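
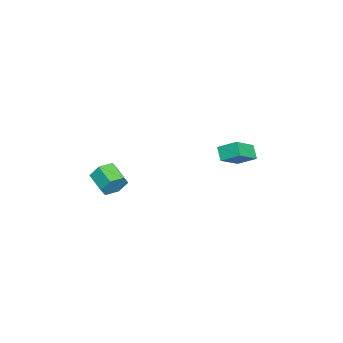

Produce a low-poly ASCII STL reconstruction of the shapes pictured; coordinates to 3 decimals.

solid 
facet normal 0.751 0.572 -0.330
outer loop
vertex 4.632 -3.34 0.867
vertex 4.174 -3.168 0.124
vertex 4.084 -2.64 0.835
endloop
endfacet
facet normal 0.239 0.230 0.943
outer loop
vertex 4.632 -3.34 0.867
vertex 4.084 -2.64 0.835
vertex 3.605 -4.124 1.319
endloop
endfacet
facet normal 0.239 0.231 0.943
outer loop
vertex 3.605 -4.124 1.319
vertex 4.084 -2.64 0.835
vertex 3.056 -3.424 1.287
endloop
endfacet
facet normal -0.750 -0.573 0.331
outer loop
vertex 3.605 -4.124 1.319
vertex 3.056 -3.424 1.287
vertex 3.146 -3.952 0.576
endloop
endfacet
facet normal 0.750 0.573 -0.330
outer loop
vertex 4.084 -2.64 0.835
vertex 4.174 -3.168 0.124
vertex 3.625 -2.468 0.091
endloop
endfacet
facet normal -0.414 0.797 0.440
outer loop
vertex 4.084 -2.64 0.835
vertex 3.625 -2.468 0.091
vertex 3.056 -3.424 1.287
endloop
endfacet
facet normal -0.414 0.797 0.440
outer loop
vertex 3.056 -3.424 1.287
vertex 3.625 -2.468 0.091
vertex 2.597 -3.252 0.544
endloop
endfacet
facet normal -0.750 -0.573 0.331
outer loop
vertex 3.056 -3.424 1.287
vertex 2.597 -3.252 0.544
vertex 3.146 -3.952 0.576
endloop
endfacet
facet normal 0.750 0.573 -0.331
outer loop
vertex 3.625 -2.468 0.091
vertex 4.174 -3.168 0.124
vertex 3.715 -2.996 -0.619
endloop
endfacet
facet normal -0.653 0.566 -0.503
outer loop
vertex 3.625 -2.468 0.091
vertex 3.715 -2.996 -0.619
vertex 2.597 -3.252 0.544
endloop
endfacet
facet normal -0.653 0.565 -0.504
outer loop
vertex 2.597 -3.252 0.544
vertex 3.715 -2.996 -0.619
vertex 2.688 -3.78 -0.167
endloop
endfacet
facet normal -0.750 -0.573 0.330
outer loop
vertex 2.597 -3.252 0.544
vertex 2.688 -3.78 -0.167
vertex 3.146 -3.952 0.576
endloop
endfacet
facet normal 0.750 0.573 -0.331
outer loop
vertex 3.715 -2.996 -0.619
vertex 4.174 -3.168 0.124
vertex 4.264 -3.696 -0.587
endloop
endfacet
facet normal -0.239 -0.231 -0.943
outer loop
vertex 3.715 -2.996 -0.619
vertex 4.264 -3.696 -0.587
vertex 2.688 -3.78 -0.167
endloop
endfacet
facet normal -0.239 -0.230 -0.943
outer loop
vertex 2.688 -3.78 -0.167
vertex 4.264 -3.696 -0.587
vertex 3.236 -4.48 -0.135
endloop
endfacet
facet normal -0.751 -0.572 0.330
outer loop
vertex 2.688 -3.78 -0.167
vertex 3.236 -4.48 -0.135
vertex 3.146 -3.952 0.576
endloop
endfacet
facet normal 0.750 0.573 -0.331
outer loop
vertex 4.264 -3.696 -0.587
vertex 4.174 -3.168 0.124
vertex 4.723 -3.868 0.156
endloop
endfacet
facet normal 0.414 -0.797 -0.440
outer loop
vertex 4.264 -3.696 -0.587
vertex 4.723 -3.868 0.156
vertex 3.236 -4.48 -0.135
endloop
endfacet
facet normal 0.414 -0.797 -0.440
outer loop
vertex 3.236 -4.48 -0.135
vertex 4.723 -3.868 0.156
vertex 3.695 -4.652 0.609
endloop
endfacet
facet normal -0.750 -0.573 0.330
outer loop
vertex 3.236 -4.48 -0.135
vertex 3.695 -4.652 0.609
vertex 3.146 -3.952 0.576
endloop
endfacet
facet normal 0.750 0.573 -0.330
outer loop
vertex 4.723 -3.868 0.156
vertex 4.174 -3.168 0.124
vertex 4.632 -3.34 0.867
endloop
endfacet
facet normal 0.653 -0.566 0.504
outer loop
vertex 4.723 -3.868 0.156
vertex 4.632 -3.34 0.867
vertex 3.695 -4.652 0.609
endloop
endfacet
facet normal 0.653 -0.566 0.503
outer loop
vertex 3.695 -4.652 0.609
vertex 4.632 -3.34 0.867
vertex 3.605 -4.124 1.319
endloop
endfacet
facet normal -0.750 -0.573 0.331
outer loop
vertex 3.695 -4.652 0.609
vertex 3.605 -4.124 1.319
vertex 3.146 -3.952 0.576
endloop
endfacet
facet normal -0.673 0.446 -0.590
outer loop
vertex -5.113 2.923 -3.008
vertex -4.938 4.095 -2.321
vertex -4.348 3.199 -3.672
endloop
endfacet
facet normal -0.128 -0.855 -0.502
outer loop
vertex -2.942 2.265 -2.439
vertex -5.113 2.923 -3.008
vertex -4.348 3.199 -3.672
endloop
endfacet
facet normal -0.673 0.447 -0.590
outer loop
vertex -4.348 3.199 -3.672
vertex -4.938 4.095 -2.321
vertex -4.173 4.37 -2.985
endloop
endfacet
facet normal 0.729 0.262 -0.633
outer loop
vertex -4.173 4.37 -2.985
vertex -2.942 2.265 -2.439
vertex -4.348 3.199 -3.672
endloop
endfacet
facet normal -0.729 -0.262 0.633
outer loop
vertex -5.113 2.923 -3.008
vertex -3.532 3.161 -1.088
vertex -4.938 4.095 -2.321
endloop
endfacet
facet normal -0.128 -0.856 -0.502
outer loop
vertex -3.707 1.99 -1.775
vertex -5.113 2.923 -3.008
vertex -2.942 2.265 -2.439
endloop
endfacet
facet normal -0.729 -0.262 0.633
outer loop
vertex -3.707 1.99 -1.775
vertex -3.532 3.161 -1.088
vertex -5.113 2.923 -3.008
endloop
endfacet
facet normal 0.128 0.855 0.502
outer loop
vertex -4.938 4.095 -2.321
vertex -3.532 3.161 -1.088
vertex -4.173 4.37 -2.985
endloop
endfacet
facet normal 0.729 0.262 -0.633
outer loop
vertex -2.767 3.437 -1.752
vertex -2.942 2.265 -2.439
vertex -4.173 4.37 -2.985
endloop
endfacet
facet normal 0.127 0.855 0.502
outer loop
vertex -4.173 4.37 -2.985
vertex -3.532 3.161 -1.088
vertex -2.767 3.437 -1.752
endloop
endfacet
facet normal 0.673 -0.446 0.590
outer loop
vertex -2.767 3.437 -1.752
vertex -3.707 1.99 -1.775
vertex -2.942 2.265 -2.439
endloop
endfacet
facet normal 0.673 -0.447 0.590
outer loop
vertex -3.532 3.161 -1.088
vertex -3.707 1.99 -1.775
vertex -2.767 3.437 -1.752
endloop
endfacet

endsolid


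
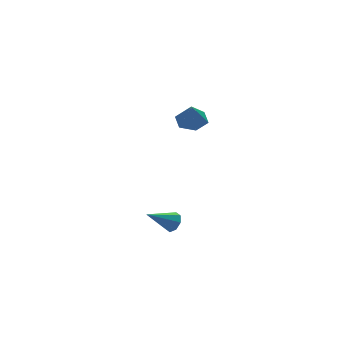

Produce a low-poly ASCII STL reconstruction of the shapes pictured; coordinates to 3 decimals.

solid 
facet normal 0.200 0.322 -0.925
outer loop
vertex 4.677 -1.216 2.995
vertex 3.812 -1.402 2.743
vertex 4.026 -0.572 3.078
endloop
endfacet
facet normal 0.493 0.398 0.774
outer loop
vertex 4.677 -1.216 2.995
vertex 4.026 -0.572 3.078
vertex 3.528 -1.858 4.057
endloop
endfacet
facet normal 0.201 0.322 -0.925
outer loop
vertex 4.026 -0.572 3.078
vertex 3.812 -1.402 2.743
vertex 3.161 -0.757 2.826
endloop
endfacet
facet normal -0.337 0.649 0.681
outer loop
vertex 4.026 -0.572 3.078
vertex 3.161 -0.757 2.826
vertex 3.528 -1.858 4.057
endloop
endfacet
facet normal 0.201 0.322 -0.925
outer loop
vertex 3.161 -0.757 2.826
vertex 3.812 -1.402 2.743
vertex 2.947 -1.587 2.491
endloop
endfacet
facet normal -0.928 0.094 0.361
outer loop
vertex 3.161 -0.757 2.826
vertex 2.947 -1.587 2.491
vertex 3.528 -1.858 4.057
endloop
endfacet
facet normal 0.201 0.322 -0.925
outer loop
vertex 2.947 -1.587 2.491
vertex 3.812 -1.402 2.743
vertex 3.598 -2.232 2.408
endloop
endfacet
facet normal -0.689 -0.713 0.132
outer loop
vertex 2.947 -1.587 2.491
vertex 3.598 -2.232 2.408
vertex 3.528 -1.858 4.057
endloop
endfacet
facet normal 0.200 0.322 -0.925
outer loop
vertex 3.598 -2.232 2.408
vertex 3.812 -1.402 2.743
vertex 4.463 -2.046 2.66
endloop
endfacet
facet normal 0.142 -0.964 0.225
outer loop
vertex 3.598 -2.232 2.408
vertex 4.463 -2.046 2.66
vertex 3.528 -1.858 4.057
endloop
endfacet
facet normal 0.200 0.322 -0.925
outer loop
vertex 4.463 -2.046 2.66
vertex 3.812 -1.402 2.743
vertex 4.677 -1.216 2.995
endloop
endfacet
facet normal 0.732 -0.409 0.545
outer loop
vertex 4.463 -2.046 2.66
vertex 4.677 -1.216 2.995
vertex 3.528 -1.858 4.057
endloop
endfacet
facet normal 0.827 -0.081 -0.556
outer loop
vertex 2.527 -2.497 -3.765
vertex 2.181 -2.286 -4.311
vertex 2.54 -1.98 -3.821
endloop
endfacet
facet normal 0.263 0.097 0.960
outer loop
vertex 2.527 -2.497 -3.765
vertex 2.54 -1.98 -3.821
vertex 0.659 -2.134 -3.289
endloop
endfacet
facet normal 0.828 -0.084 -0.554
outer loop
vertex 2.54 -1.98 -3.821
vertex 2.181 -2.286 -4.311
vertex 2.344 -1.642 -4.165
endloop
endfacet
facet normal 0.125 0.742 0.658
outer loop
vertex 2.54 -1.98 -3.821
vertex 2.344 -1.642 -4.165
vertex 0.659 -2.134 -3.289
endloop
endfacet
facet normal 0.827 -0.083 -0.556
outer loop
vertex 2.344 -1.642 -4.165
vertex 2.181 -2.286 -4.311
vertex 2.052 -1.681 -4.594
endloop
endfacet
facet normal -0.242 0.967 0.077
outer loop
vertex 2.344 -1.642 -4.165
vertex 2.052 -1.681 -4.594
vertex 0.659 -2.134 -3.289
endloop
endfacet
facet normal 0.828 -0.083 -0.555
outer loop
vertex 2.052 -1.681 -4.594
vertex 2.181 -2.286 -4.311
vertex 1.836 -2.075 -4.857
endloop
endfacet
facet normal -0.626 0.640 -0.446
outer loop
vertex 2.052 -1.681 -4.594
vertex 1.836 -2.075 -4.857
vertex 0.659 -2.134 -3.289
endloop
endfacet
facet normal 0.828 -0.084 -0.555
outer loop
vertex 1.836 -2.075 -4.857
vertex 2.181 -2.286 -4.311
vertex 1.822 -2.592 -4.8
endloop
endfacet
facet normal -0.798 -0.045 -0.601
outer loop
vertex 1.836 -2.075 -4.857
vertex 1.822 -2.592 -4.8
vertex 0.659 -2.134 -3.289
endloop
endfacet
facet normal 0.827 -0.082 -0.556
outer loop
vertex 1.822 -2.592 -4.8
vertex 2.181 -2.286 -4.311
vertex 2.019 -2.93 -4.457
endloop
endfacet
facet normal -0.660 -0.689 -0.299
outer loop
vertex 1.822 -2.592 -4.8
vertex 2.019 -2.93 -4.457
vertex 0.659 -2.134 -3.289
endloop
endfacet
facet normal 0.827 -0.082 -0.556
outer loop
vertex 2.019 -2.93 -4.457
vertex 2.181 -2.286 -4.311
vertex 2.311 -2.89 -4.028
endloop
endfacet
facet normal -0.291 -0.914 0.283
outer loop
vertex 2.019 -2.93 -4.457
vertex 2.311 -2.89 -4.028
vertex 0.659 -2.134 -3.289
endloop
endfacet
facet normal 0.827 -0.082 -0.556
outer loop
vertex 2.311 -2.89 -4.028
vertex 2.181 -2.286 -4.311
vertex 2.527 -2.497 -3.765
endloop
endfacet
facet normal 0.091 -0.588 0.804
outer loop
vertex 2.311 -2.89 -4.028
vertex 2.527 -2.497 -3.765
vertex 0.659 -2.134 -3.289
endloop
endfacet

endsolid


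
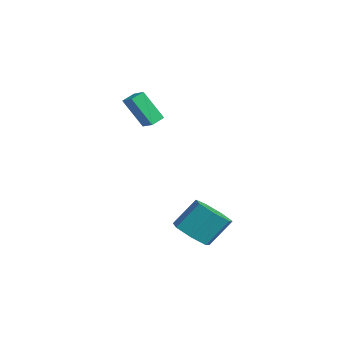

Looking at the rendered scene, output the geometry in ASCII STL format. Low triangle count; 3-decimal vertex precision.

solid 
facet normal -0.324 -0.410 0.853
outer loop
vertex -2.899 -0.304 3.422
vertex -3.694 -0.423 3.063
vertex -2.668 -1.044 3.154
endloop
endfacet
facet normal 0.903 0.134 0.408
outer loop
vertex -2.046 -0.257 1.517
vertex -2.899 -0.304 3.422
vertex -2.668 -1.044 3.154
endloop
endfacet
facet normal -0.324 -0.410 0.853
outer loop
vertex -2.668 -1.044 3.154
vertex -3.694 -0.423 3.063
vertex -3.463 -1.163 2.795
endloop
endfacet
facet normal 0.282 -0.902 -0.326
outer loop
vertex -3.463 -1.163 2.795
vertex -2.046 -0.257 1.517
vertex -2.668 -1.044 3.154
endloop
endfacet
facet normal -0.282 0.902 0.326
outer loop
vertex -2.899 -0.304 3.422
vertex -3.072 0.364 1.426
vertex -3.694 -0.423 3.063
endloop
endfacet
facet normal 0.903 0.134 0.408
outer loop
vertex -2.277 0.483 1.785
vertex -2.899 -0.304 3.422
vertex -2.046 -0.257 1.517
endloop
endfacet
facet normal -0.282 0.902 0.326
outer loop
vertex -2.277 0.483 1.785
vertex -3.072 0.364 1.426
vertex -2.899 -0.304 3.422
endloop
endfacet
facet normal -0.903 -0.134 -0.408
outer loop
vertex -3.694 -0.423 3.063
vertex -3.072 0.364 1.426
vertex -3.463 -1.163 2.795
endloop
endfacet
facet normal 0.282 -0.902 -0.326
outer loop
vertex -2.841 -0.376 1.158
vertex -2.046 -0.257 1.517
vertex -3.463 -1.163 2.795
endloop
endfacet
facet normal -0.903 -0.134 -0.408
outer loop
vertex -3.463 -1.163 2.795
vertex -3.072 0.364 1.426
vertex -2.841 -0.376 1.158
endloop
endfacet
facet normal 0.324 0.410 -0.853
outer loop
vertex -2.841 -0.376 1.158
vertex -2.277 0.483 1.785
vertex -2.046 -0.257 1.517
endloop
endfacet
facet normal 0.324 0.410 -0.853
outer loop
vertex -3.072 0.364 1.426
vertex -2.277 0.483 1.785
vertex -2.841 -0.376 1.158
endloop
endfacet
facet normal -0.063 -0.646 -0.761
outer loop
vertex 3.558 -1.07 -3.494
vertex 2.645 -0.582 -3.833
vertex 3.677 -0.359 -4.107
endloop
endfacet
facet normal 0.990 -0.136 0.035
outer loop
vertex 3.558 -1.07 -3.494
vertex 3.677 -0.359 -4.107
vertex 3.668 0.073 -2.147
endloop
endfacet
facet normal 0.990 -0.136 0.035
outer loop
vertex 3.668 0.073 -2.147
vertex 3.677 -0.359 -4.107
vertex 3.787 0.784 -2.76
endloop
endfacet
facet normal 0.062 0.646 0.761
outer loop
vertex 3.668 0.073 -2.147
vertex 3.787 0.784 -2.76
vertex 2.755 0.562 -2.487
endloop
endfacet
facet normal -0.062 -0.646 -0.761
outer loop
vertex 3.677 -0.359 -4.107
vertex 2.645 -0.582 -3.833
vertex 3.018 0.184 -4.514
endloop
endfacet
facet normal 0.715 0.503 -0.486
outer loop
vertex 3.677 -0.359 -4.107
vertex 3.018 0.184 -4.514
vertex 3.787 0.784 -2.76
endloop
endfacet
facet normal 0.715 0.503 -0.486
outer loop
vertex 3.787 0.784 -2.76
vertex 3.018 0.184 -4.514
vertex 3.128 1.327 -3.167
endloop
endfacet
facet normal 0.062 0.646 0.761
outer loop
vertex 3.787 0.784 -2.76
vertex 3.128 1.327 -3.167
vertex 2.755 0.562 -2.487
endloop
endfacet
facet normal -0.062 -0.646 -0.761
outer loop
vertex 3.018 0.184 -4.514
vertex 2.645 -0.582 -3.833
vertex 2.079 0.151 -4.409
endloop
endfacet
facet normal -0.098 0.763 -0.639
outer loop
vertex 3.018 0.184 -4.514
vertex 2.079 0.151 -4.409
vertex 3.128 1.327 -3.167
endloop
endfacet
facet normal -0.098 0.763 -0.639
outer loop
vertex 3.128 1.327 -3.167
vertex 2.079 0.151 -4.409
vertex 2.189 1.294 -3.062
endloop
endfacet
facet normal 0.062 0.646 0.761
outer loop
vertex 3.128 1.327 -3.167
vertex 2.189 1.294 -3.062
vertex 2.755 0.562 -2.487
endloop
endfacet
facet normal -0.062 -0.646 -0.761
outer loop
vertex 2.079 0.151 -4.409
vertex 2.645 -0.582 -3.833
vertex 1.566 -0.434 -3.871
endloop
endfacet
facet normal -0.838 0.448 -0.312
outer loop
vertex 2.079 0.151 -4.409
vertex 1.566 -0.434 -3.871
vertex 2.189 1.294 -3.062
endloop
endfacet
facet normal -0.838 0.448 -0.312
outer loop
vertex 2.189 1.294 -3.062
vertex 1.566 -0.434 -3.871
vertex 1.676 0.709 -2.524
endloop
endfacet
facet normal 0.062 0.646 0.761
outer loop
vertex 2.189 1.294 -3.062
vertex 1.676 0.709 -2.524
vertex 2.755 0.562 -2.487
endloop
endfacet
facet normal -0.062 -0.646 -0.761
outer loop
vertex 1.566 -0.434 -3.871
vertex 2.645 -0.582 -3.833
vertex 1.866 -1.13 -3.304
endloop
endfacet
facet normal -0.946 -0.204 0.250
outer loop
vertex 1.566 -0.434 -3.871
vertex 1.866 -1.13 -3.304
vertex 1.676 0.709 -2.524
endloop
endfacet
facet normal -0.946 -0.204 0.251
outer loop
vertex 1.676 0.709 -2.524
vertex 1.866 -1.13 -3.304
vertex 1.976 0.013 -1.958
endloop
endfacet
facet normal 0.062 0.646 0.761
outer loop
vertex 1.676 0.709 -2.524
vertex 1.976 0.013 -1.958
vertex 2.755 0.562 -2.487
endloop
endfacet
facet normal -0.063 -0.646 -0.761
outer loop
vertex 1.866 -1.13 -3.304
vertex 2.645 -0.582 -3.833
vertex 2.752 -1.413 -3.137
endloop
endfacet
facet normal -0.342 -0.702 0.624
outer loop
vertex 1.866 -1.13 -3.304
vertex 2.752 -1.413 -3.137
vertex 1.976 0.013 -1.958
endloop
endfacet
facet normal -0.343 -0.702 0.624
outer loop
vertex 1.976 0.013 -1.958
vertex 2.752 -1.413 -3.137
vertex 2.862 -0.27 -1.79
endloop
endfacet
facet normal 0.062 0.646 0.761
outer loop
vertex 1.976 0.013 -1.958
vertex 2.862 -0.27 -1.79
vertex 2.755 0.562 -2.487
endloop
endfacet
facet normal -0.062 -0.646 -0.761
outer loop
vertex 2.752 -1.413 -3.137
vertex 2.645 -0.582 -3.833
vertex 3.558 -1.07 -3.494
endloop
endfacet
facet normal 0.520 -0.672 0.528
outer loop
vertex 2.752 -1.413 -3.137
vertex 3.558 -1.07 -3.494
vertex 2.862 -0.27 -1.79
endloop
endfacet
facet normal 0.520 -0.672 0.528
outer loop
vertex 2.862 -0.27 -1.79
vertex 3.558 -1.07 -3.494
vertex 3.668 0.073 -2.147
endloop
endfacet
facet normal 0.062 0.646 0.761
outer loop
vertex 2.862 -0.27 -1.79
vertex 3.668 0.073 -2.147
vertex 2.755 0.562 -2.487
endloop
endfacet

endsolid


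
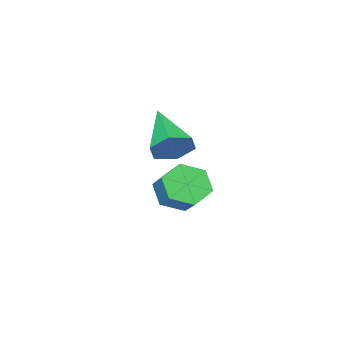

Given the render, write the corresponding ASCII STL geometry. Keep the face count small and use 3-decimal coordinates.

solid 
facet normal 0.405 0.759 -0.509
outer loop
vertex 0.377 0.959 3.058
vertex -0.38 1.266 2.913
vertex 0.038 1.497 3.591
endloop
endfacet
facet normal 0.640 -0.299 0.708
outer loop
vertex 0.377 0.959 3.058
vertex 0.038 1.497 3.591
vertex -1.22 -0.306 3.967
endloop
endfacet
facet normal 0.405 0.759 -0.509
outer loop
vertex 0.038 1.497 3.591
vertex -0.38 1.266 2.913
vertex -0.719 1.804 3.446
endloop
endfacet
facet normal -0.080 0.257 0.963
outer loop
vertex 0.038 1.497 3.591
vertex -0.719 1.804 3.446
vertex -1.22 -0.306 3.967
endloop
endfacet
facet normal 0.406 0.759 -0.509
outer loop
vertex -0.719 1.804 3.446
vertex -0.38 1.266 2.913
vertex -1.138 1.573 2.767
endloop
endfacet
facet normal -0.853 0.307 0.422
outer loop
vertex -0.719 1.804 3.446
vertex -1.138 1.573 2.767
vertex -1.22 -0.306 3.967
endloop
endfacet
facet normal 0.406 0.759 -0.510
outer loop
vertex -1.138 1.573 2.767
vertex -0.38 1.266 2.913
vertex -0.799 1.034 2.234
endloop
endfacet
facet normal -0.906 -0.199 -0.374
outer loop
vertex -1.138 1.573 2.767
vertex -0.799 1.034 2.234
vertex -1.22 -0.306 3.967
endloop
endfacet
facet normal 0.406 0.759 -0.510
outer loop
vertex -0.799 1.034 2.234
vertex -0.38 1.266 2.913
vertex -0.042 0.727 2.38
endloop
endfacet
facet normal -0.185 -0.755 -0.629
outer loop
vertex -0.799 1.034 2.234
vertex -0.042 0.727 2.38
vertex -1.22 -0.306 3.967
endloop
endfacet
facet normal 0.405 0.759 -0.510
outer loop
vertex -0.042 0.727 2.38
vertex -0.38 1.266 2.913
vertex 0.377 0.959 3.058
endloop
endfacet
facet normal 0.587 -0.805 -0.088
outer loop
vertex -0.042 0.727 2.38
vertex 0.377 0.959 3.058
vertex -1.22 -0.306 3.967
endloop
endfacet
facet normal -0.329 -0.728 -0.601
outer loop
vertex -2.693 -1.722 -1.42
vertex -3.564 -1.68 -0.995
vertex -3.375 -1.126 -1.769
endloop
endfacet
facet normal 0.631 0.304 -0.714
outer loop
vertex -2.693 -1.722 -1.42
vertex -3.375 -1.126 -1.769
vertex -2.305 -0.862 -0.711
endloop
endfacet
facet normal 0.630 0.305 -0.714
outer loop
vertex -2.305 -0.862 -0.711
vertex -3.375 -1.126 -1.769
vertex -2.987 -0.267 -1.059
endloop
endfacet
facet normal 0.329 0.729 0.601
outer loop
vertex -2.305 -0.862 -0.711
vertex -2.987 -0.267 -1.059
vertex -3.176 -0.82 -0.285
endloop
endfacet
facet normal -0.329 -0.728 -0.601
outer loop
vertex -3.375 -1.126 -1.769
vertex -3.564 -1.68 -0.995
vertex -4.246 -1.084 -1.343
endloop
endfacet
facet normal -0.293 0.684 -0.668
outer loop
vertex -3.375 -1.126 -1.769
vertex -4.246 -1.084 -1.343
vertex -2.987 -0.267 -1.059
endloop
endfacet
facet normal -0.293 0.684 -0.668
outer loop
vertex -2.987 -0.267 -1.059
vertex -4.246 -1.084 -1.343
vertex -3.858 -0.225 -0.634
endloop
endfacet
facet normal 0.328 0.729 0.601
outer loop
vertex -2.987 -0.267 -1.059
vertex -3.858 -0.225 -0.634
vertex -3.176 -0.82 -0.285
endloop
endfacet
facet normal -0.329 -0.728 -0.601
outer loop
vertex -4.246 -1.084 -1.343
vertex -3.564 -1.68 -0.995
vertex -4.435 -1.638 -0.569
endloop
endfacet
facet normal -0.924 0.379 0.046
outer loop
vertex -4.246 -1.084 -1.343
vertex -4.435 -1.638 -0.569
vertex -3.858 -0.225 -0.634
endloop
endfacet
facet normal -0.924 0.379 0.045
outer loop
vertex -3.858 -0.225 -0.634
vertex -4.435 -1.638 -0.569
vertex -4.047 -0.778 0.14
endloop
endfacet
facet normal 0.328 0.729 0.601
outer loop
vertex -3.858 -0.225 -0.634
vertex -4.047 -0.778 0.14
vertex -3.176 -0.82 -0.285
endloop
endfacet
facet normal -0.329 -0.729 -0.601
outer loop
vertex -4.435 -1.638 -0.569
vertex -3.564 -1.68 -0.995
vertex -3.753 -2.233 -0.221
endloop
endfacet
facet normal -0.630 -0.305 0.714
outer loop
vertex -4.435 -1.638 -0.569
vertex -3.753 -2.233 -0.221
vertex -4.047 -0.778 0.14
endloop
endfacet
facet normal -0.631 -0.305 0.713
outer loop
vertex -4.047 -0.778 0.14
vertex -3.753 -2.233 -0.221
vertex -3.365 -1.374 0.489
endloop
endfacet
facet normal 0.329 0.728 0.601
outer loop
vertex -4.047 -0.778 0.14
vertex -3.365 -1.374 0.489
vertex -3.176 -0.82 -0.285
endloop
endfacet
facet normal -0.328 -0.729 -0.601
outer loop
vertex -3.753 -2.233 -0.221
vertex -3.564 -1.68 -0.995
vertex -2.882 -2.275 -0.646
endloop
endfacet
facet normal 0.293 -0.684 0.668
outer loop
vertex -3.753 -2.233 -0.221
vertex -2.882 -2.275 -0.646
vertex -3.365 -1.374 0.489
endloop
endfacet
facet normal 0.294 -0.684 0.668
outer loop
vertex -3.365 -1.374 0.489
vertex -2.882 -2.275 -0.646
vertex -2.494 -1.416 0.063
endloop
endfacet
facet normal 0.329 0.728 0.601
outer loop
vertex -3.365 -1.374 0.489
vertex -2.494 -1.416 0.063
vertex -3.176 -0.82 -0.285
endloop
endfacet
facet normal -0.328 -0.729 -0.601
outer loop
vertex -2.882 -2.275 -0.646
vertex -3.564 -1.68 -0.995
vertex -2.693 -1.722 -1.42
endloop
endfacet
facet normal 0.924 -0.380 -0.046
outer loop
vertex -2.882 -2.275 -0.646
vertex -2.693 -1.722 -1.42
vertex -2.494 -1.416 0.063
endloop
endfacet
facet normal 0.924 -0.379 -0.046
outer loop
vertex -2.494 -1.416 0.063
vertex -2.693 -1.722 -1.42
vertex -2.305 -0.862 -0.711
endloop
endfacet
facet normal 0.329 0.728 0.601
outer loop
vertex -2.494 -1.416 0.063
vertex -2.305 -0.862 -0.711
vertex -3.176 -0.82 -0.285
endloop
endfacet

endsolid


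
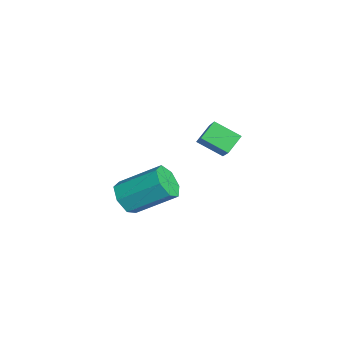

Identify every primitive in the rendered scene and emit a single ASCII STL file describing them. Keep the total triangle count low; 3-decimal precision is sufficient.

solid 
facet normal -0.190 -0.809 -0.556
outer loop
vertex 2.63 -1.644 -2.357
vertex 1.79 -1.6 -2.134
vertex 2.192 -1.229 -2.811
endloop
endfacet
facet normal 0.792 0.208 -0.574
outer loop
vertex 2.63 -1.644 -2.357
vertex 2.192 -1.229 -2.811
vertex 3.03 0.055 -1.189
endloop
endfacet
facet normal 0.792 0.208 -0.574
outer loop
vertex 3.03 0.055 -1.189
vertex 2.192 -1.229 -2.811
vertex 2.592 0.47 -1.643
endloop
endfacet
facet normal 0.191 0.809 0.556
outer loop
vertex 3.03 0.055 -1.189
vertex 2.592 0.47 -1.643
vertex 2.19 0.1 -0.966
endloop
endfacet
facet normal -0.191 -0.809 -0.556
outer loop
vertex 2.192 -1.229 -2.811
vertex 1.79 -1.6 -2.134
vertex 1.452 -1.093 -2.755
endloop
endfacet
facet normal 0.040 0.560 -0.828
outer loop
vertex 2.192 -1.229 -2.811
vertex 1.452 -1.093 -2.755
vertex 2.592 0.47 -1.643
endloop
endfacet
facet normal 0.040 0.560 -0.828
outer loop
vertex 2.592 0.47 -1.643
vertex 1.452 -1.093 -2.755
vertex 1.851 0.606 -1.587
endloop
endfacet
facet normal 0.191 0.809 0.555
outer loop
vertex 2.592 0.47 -1.643
vertex 1.851 0.606 -1.587
vertex 2.19 0.1 -0.966
endloop
endfacet
facet normal -0.191 -0.809 -0.556
outer loop
vertex 1.452 -1.093 -2.755
vertex 1.79 -1.6 -2.134
vertex 0.966 -1.338 -2.232
endloop
endfacet
facet normal -0.741 0.490 -0.459
outer loop
vertex 1.452 -1.093 -2.755
vertex 0.966 -1.338 -2.232
vertex 1.851 0.606 -1.587
endloop
endfacet
facet normal -0.742 0.490 -0.458
outer loop
vertex 1.851 0.606 -1.587
vertex 0.966 -1.338 -2.232
vertex 1.366 0.361 -1.064
endloop
endfacet
facet normal 0.190 0.809 0.556
outer loop
vertex 1.851 0.606 -1.587
vertex 1.366 0.361 -1.064
vertex 2.19 0.1 -0.966
endloop
endfacet
facet normal -0.191 -0.809 -0.556
outer loop
vertex 0.966 -1.338 -2.232
vertex 1.79 -1.6 -2.134
vertex 1.101 -1.78 -1.635
endloop
endfacet
facet normal -0.965 0.051 0.256
outer loop
vertex 0.966 -1.338 -2.232
vertex 1.101 -1.78 -1.635
vertex 1.366 0.361 -1.064
endloop
endfacet
facet normal -0.965 0.051 0.256
outer loop
vertex 1.366 0.361 -1.064
vertex 1.101 -1.78 -1.635
vertex 1.501 -0.081 -0.467
endloop
endfacet
facet normal 0.190 0.809 0.556
outer loop
vertex 1.366 0.361 -1.064
vertex 1.501 -0.081 -0.467
vertex 2.19 0.1 -0.966
endloop
endfacet
facet normal -0.190 -0.810 -0.555
outer loop
vertex 1.101 -1.78 -1.635
vertex 1.79 -1.6 -2.134
vertex 1.755 -2.086 -1.413
endloop
endfacet
facet normal -0.463 -0.426 0.778
outer loop
vertex 1.101 -1.78 -1.635
vertex 1.755 -2.086 -1.413
vertex 1.501 -0.081 -0.467
endloop
endfacet
facet normal -0.462 -0.426 0.778
outer loop
vertex 1.501 -0.081 -0.467
vertex 1.755 -2.086 -1.413
vertex 2.155 -0.387 -0.246
endloop
endfacet
facet normal 0.190 0.809 0.556
outer loop
vertex 1.501 -0.081 -0.467
vertex 2.155 -0.387 -0.246
vertex 2.19 0.1 -0.966
endloop
endfacet
facet normal -0.191 -0.810 -0.555
outer loop
vertex 1.755 -2.086 -1.413
vertex 1.79 -1.6 -2.134
vertex 2.435 -2.026 -1.735
endloop
endfacet
facet normal 0.389 -0.582 0.714
outer loop
vertex 1.755 -2.086 -1.413
vertex 2.435 -2.026 -1.735
vertex 2.155 -0.387 -0.246
endloop
endfacet
facet normal 0.389 -0.582 0.714
outer loop
vertex 2.155 -0.387 -0.246
vertex 2.435 -2.026 -1.735
vertex 2.835 -0.326 -0.567
endloop
endfacet
facet normal 0.190 0.809 0.556
outer loop
vertex 2.155 -0.387 -0.246
vertex 2.835 -0.326 -0.567
vertex 2.19 0.1 -0.966
endloop
endfacet
facet normal -0.190 -0.809 -0.556
outer loop
vertex 2.435 -2.026 -1.735
vertex 1.79 -1.6 -2.134
vertex 2.63 -1.644 -2.357
endloop
endfacet
facet normal 0.947 -0.300 0.113
outer loop
vertex 2.435 -2.026 -1.735
vertex 2.63 -1.644 -2.357
vertex 2.835 -0.326 -0.567
endloop
endfacet
facet normal 0.947 -0.301 0.113
outer loop
vertex 2.835 -0.326 -0.567
vertex 2.63 -1.644 -2.357
vertex 3.03 0.055 -1.189
endloop
endfacet
facet normal 0.191 0.809 0.556
outer loop
vertex 2.835 -0.326 -0.567
vertex 3.03 0.055 -1.189
vertex 2.19 0.1 -0.966
endloop
endfacet
facet normal -0.502 0.622 0.600
outer loop
vertex 2.449 1.723 2.486
vertex 4.035 1.662 3.876
vertex 2.988 2.709 1.915
endloop
endfacet
facet normal -0.752 0.030 -0.659
outer loop
vertex 3.465 2.118 1.344
vertex 2.449 1.723 2.486
vertex 2.988 2.709 1.915
endloop
endfacet
facet normal -0.502 0.622 0.600
outer loop
vertex 2.988 2.709 1.915
vertex 4.035 1.662 3.876
vertex 4.574 2.648 3.305
endloop
endfacet
facet normal 0.427 0.782 -0.453
outer loop
vertex 4.574 2.648 3.305
vertex 3.465 2.118 1.344
vertex 2.988 2.709 1.915
endloop
endfacet
facet normal -0.427 -0.782 0.453
outer loop
vertex 2.449 1.723 2.486
vertex 4.512 1.071 3.305
vertex 4.035 1.662 3.876
endloop
endfacet
facet normal -0.752 0.030 -0.659
outer loop
vertex 2.926 1.132 1.915
vertex 2.449 1.723 2.486
vertex 3.465 2.118 1.344
endloop
endfacet
facet normal -0.427 -0.782 0.453
outer loop
vertex 2.926 1.132 1.915
vertex 4.512 1.071 3.305
vertex 2.449 1.723 2.486
endloop
endfacet
facet normal 0.752 -0.030 0.659
outer loop
vertex 4.035 1.662 3.876
vertex 4.512 1.071 3.305
vertex 4.574 2.648 3.305
endloop
endfacet
facet normal 0.427 0.782 -0.453
outer loop
vertex 5.051 2.057 2.734
vertex 3.465 2.118 1.344
vertex 4.574 2.648 3.305
endloop
endfacet
facet normal 0.752 -0.030 0.659
outer loop
vertex 4.574 2.648 3.305
vertex 4.512 1.071 3.305
vertex 5.051 2.057 2.734
endloop
endfacet
facet normal 0.502 -0.622 -0.600
outer loop
vertex 5.051 2.057 2.734
vertex 2.926 1.132 1.915
vertex 3.465 2.118 1.344
endloop
endfacet
facet normal 0.502 -0.622 -0.600
outer loop
vertex 4.512 1.071 3.305
vertex 2.926 1.132 1.915
vertex 5.051 2.057 2.734
endloop
endfacet

endsolid


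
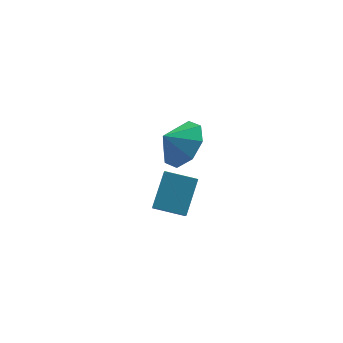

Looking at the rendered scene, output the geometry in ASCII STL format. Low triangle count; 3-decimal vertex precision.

solid 
facet normal 0.747 0.002 -0.664
outer loop
vertex 1.6 1.474 1.478
vertex 0.877 1.311 0.664
vertex 1.31 2.196 1.154
endloop
endfacet
facet normal -0.129 0.362 0.923
outer loop
vertex 1.6 1.474 1.478
vertex 1.31 2.196 1.154
vertex 0.123 1.309 1.336
endloop
endfacet
facet normal 0.747 0.002 -0.664
outer loop
vertex 1.31 2.196 1.154
vertex 0.877 1.311 0.664
vertex 0.767 2.399 0.544
endloop
endfacet
facet normal -0.418 0.683 0.599
outer loop
vertex 1.31 2.196 1.154
vertex 0.767 2.399 0.544
vertex 0.123 1.309 1.336
endloop
endfacet
facet normal 0.747 0.002 -0.665
outer loop
vertex 0.767 2.399 0.544
vertex 0.877 1.311 0.664
vertex 0.288 1.965 0.004
endloop
endfacet
facet normal -0.772 0.602 0.201
outer loop
vertex 0.767 2.399 0.544
vertex 0.288 1.965 0.004
vertex 0.123 1.309 1.336
endloop
endfacet
facet normal 0.747 0.003 -0.664
outer loop
vertex 0.288 1.965 0.004
vertex 0.877 1.311 0.664
vertex 0.155 1.148 -0.149
endloop
endfacet
facet normal -0.985 0.168 -0.039
outer loop
vertex 0.288 1.965 0.004
vertex 0.155 1.148 -0.149
vertex 0.123 1.309 1.336
endloop
endfacet
facet normal 0.748 0.002 -0.664
outer loop
vertex 0.155 1.148 -0.149
vertex 0.877 1.311 0.664
vertex 0.444 0.427 0.174
endloop
endfacet
facet normal -0.931 -0.364 0.019
outer loop
vertex 0.155 1.148 -0.149
vertex 0.444 0.427 0.174
vertex 0.123 1.309 1.336
endloop
endfacet
facet normal 0.747 0.002 -0.665
outer loop
vertex 0.444 0.427 0.174
vertex 0.877 1.311 0.664
vertex 0.988 0.223 0.785
endloop
endfacet
facet normal -0.642 -0.686 0.343
outer loop
vertex 0.444 0.427 0.174
vertex 0.988 0.223 0.785
vertex 0.123 1.309 1.336
endloop
endfacet
facet normal 0.747 0.002 -0.665
outer loop
vertex 0.988 0.223 0.785
vertex 0.877 1.311 0.664
vertex 1.466 0.657 1.324
endloop
endfacet
facet normal -0.287 -0.605 0.742
outer loop
vertex 0.988 0.223 0.785
vertex 1.466 0.657 1.324
vertex 0.123 1.309 1.336
endloop
endfacet
facet normal 0.747 0.003 -0.664
outer loop
vertex 1.466 0.657 1.324
vertex 0.877 1.311 0.664
vertex 1.6 1.474 1.478
endloop
endfacet
facet normal -0.075 -0.173 0.982
outer loop
vertex 1.466 0.657 1.324
vertex 1.6 1.474 1.478
vertex 0.123 1.309 1.336
endloop
endfacet
facet normal -0.896 0.401 0.192
outer loop
vertex -0.601 -2.162 2.76
vertex -0.306 -0.762 1.208
vertex -1.246 -3.128 1.766
endloop
endfacet
facet normal -0.140 -0.663 0.735
outer loop
vertex -0.154 -3.618 1.532
vertex -0.601 -2.162 2.76
vertex -1.246 -3.128 1.766
endloop
endfacet
facet normal -0.896 0.401 0.192
outer loop
vertex -1.246 -3.128 1.766
vertex -0.306 -0.762 1.208
vertex -0.952 -1.729 0.214
endloop
endfacet
facet normal -0.423 -0.632 -0.650
outer loop
vertex -0.952 -1.729 0.214
vertex -0.154 -3.618 1.532
vertex -1.246 -3.128 1.766
endloop
endfacet
facet normal 0.423 0.632 0.650
outer loop
vertex -0.601 -2.162 2.76
vertex 0.786 -1.252 0.974
vertex -0.306 -0.762 1.208
endloop
endfacet
facet normal -0.139 -0.663 0.736
outer loop
vertex 0.492 -2.651 2.526
vertex -0.601 -2.162 2.76
vertex -0.154 -3.618 1.532
endloop
endfacet
facet normal 0.422 0.632 0.650
outer loop
vertex 0.492 -2.651 2.526
vertex 0.786 -1.252 0.974
vertex -0.601 -2.162 2.76
endloop
endfacet
facet normal 0.140 0.663 -0.736
outer loop
vertex -0.306 -0.762 1.208
vertex 0.786 -1.252 0.974
vertex -0.952 -1.729 0.214
endloop
endfacet
facet normal -0.422 -0.632 -0.650
outer loop
vertex 0.141 -2.218 -0.02
vertex -0.154 -3.618 1.532
vertex -0.952 -1.729 0.214
endloop
endfacet
facet normal 0.139 0.663 -0.735
outer loop
vertex -0.952 -1.729 0.214
vertex 0.786 -1.252 0.974
vertex 0.141 -2.218 -0.02
endloop
endfacet
facet normal 0.896 -0.401 -0.192
outer loop
vertex 0.141 -2.218 -0.02
vertex 0.492 -2.651 2.526
vertex -0.154 -3.618 1.532
endloop
endfacet
facet normal 0.896 -0.401 -0.192
outer loop
vertex 0.786 -1.252 0.974
vertex 0.492 -2.651 2.526
vertex 0.141 -2.218 -0.02
endloop
endfacet

endsolid


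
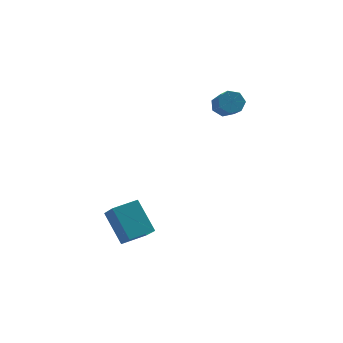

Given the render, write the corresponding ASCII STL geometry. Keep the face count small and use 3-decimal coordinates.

solid 
facet normal -0.892 -0.430 -0.142
outer loop
vertex -4.148 -2.302 -1.315
vertex -4.529 -1.162 -2.371
vertex -3.359 -3.439 -2.827
endloop
endfacet
facet normal 0.238 -0.712 0.660
outer loop
vertex -2.111 -2.838 -2.629
vertex -4.148 -2.302 -1.315
vertex -3.359 -3.439 -2.827
endloop
endfacet
facet normal -0.892 -0.430 -0.141
outer loop
vertex -3.359 -3.439 -2.827
vertex -4.529 -1.162 -2.371
vertex -3.741 -2.3 -3.883
endloop
endfacet
facet normal 0.384 -0.555 -0.738
outer loop
vertex -3.741 -2.3 -3.883
vertex -2.111 -2.838 -2.629
vertex -3.359 -3.439 -2.827
endloop
endfacet
facet normal -0.384 0.555 0.738
outer loop
vertex -4.148 -2.302 -1.315
vertex -3.281 -0.561 -2.173
vertex -4.529 -1.162 -2.371
endloop
endfacet
facet normal 0.239 -0.712 0.660
outer loop
vertex -2.899 -1.7 -1.117
vertex -4.148 -2.302 -1.315
vertex -2.111 -2.838 -2.629
endloop
endfacet
facet normal -0.384 0.555 0.738
outer loop
vertex -2.899 -1.7 -1.117
vertex -3.281 -0.561 -2.173
vertex -4.148 -2.302 -1.315
endloop
endfacet
facet normal -0.238 0.712 -0.660
outer loop
vertex -4.529 -1.162 -2.371
vertex -3.281 -0.561 -2.173
vertex -3.741 -2.3 -3.883
endloop
endfacet
facet normal 0.384 -0.555 -0.738
outer loop
vertex -2.492 -1.698 -3.685
vertex -2.111 -2.838 -2.629
vertex -3.741 -2.3 -3.883
endloop
endfacet
facet normal -0.239 0.712 -0.660
outer loop
vertex -3.741 -2.3 -3.883
vertex -3.281 -0.561 -2.173
vertex -2.492 -1.698 -3.685
endloop
endfacet
facet normal 0.892 0.429 0.142
outer loop
vertex -2.492 -1.698 -3.685
vertex -2.899 -1.7 -1.117
vertex -2.111 -2.838 -2.629
endloop
endfacet
facet normal 0.892 0.430 0.142
outer loop
vertex -3.281 -0.561 -2.173
vertex -2.899 -1.7 -1.117
vertex -2.492 -1.698 -3.685
endloop
endfacet
facet normal -0.199 0.783 -0.589
outer loop
vertex 2.068 3.111 3.411
vertex 1.638 2.691 2.998
vertex 1.459 3.087 3.585
endloop
endfacet
facet normal 0.193 0.621 0.760
outer loop
vertex 2.068 3.111 3.411
vertex 1.459 3.087 3.585
vertex 2.333 2.07 4.195
endloop
endfacet
facet normal 0.193 0.621 0.760
outer loop
vertex 2.333 2.07 4.195
vertex 1.459 3.087 3.585
vertex 1.724 2.046 4.369
endloop
endfacet
facet normal 0.199 -0.783 0.590
outer loop
vertex 2.333 2.07 4.195
vertex 1.724 2.046 4.369
vertex 1.902 1.649 3.782
endloop
endfacet
facet normal -0.199 0.783 -0.589
outer loop
vertex 1.459 3.087 3.585
vertex 1.638 2.691 2.998
vertex 0.985 2.764 3.316
endloop
endfacet
facet normal -0.633 0.356 0.687
outer loop
vertex 1.459 3.087 3.585
vertex 0.985 2.764 3.316
vertex 1.724 2.046 4.369
endloop
endfacet
facet normal -0.632 0.357 0.687
outer loop
vertex 1.724 2.046 4.369
vertex 0.985 2.764 3.316
vertex 1.249 1.723 4.1
endloop
endfacet
facet normal 0.198 -0.783 0.590
outer loop
vertex 1.724 2.046 4.369
vertex 1.249 1.723 4.1
vertex 1.902 1.649 3.782
endloop
endfacet
facet normal -0.199 0.783 -0.589
outer loop
vertex 0.985 2.764 3.316
vertex 1.638 2.691 2.998
vertex 1.002 2.386 2.808
endloop
endfacet
facet normal -0.980 -0.175 0.097
outer loop
vertex 0.985 2.764 3.316
vertex 1.002 2.386 2.808
vertex 1.249 1.723 4.1
endloop
endfacet
facet normal -0.980 -0.177 0.097
outer loop
vertex 1.249 1.723 4.1
vertex 1.002 2.386 2.808
vertex 1.267 1.345 3.592
endloop
endfacet
facet normal 0.198 -0.783 0.590
outer loop
vertex 1.249 1.723 4.1
vertex 1.267 1.345 3.592
vertex 1.902 1.649 3.782
endloop
endfacet
facet normal -0.199 0.783 -0.590
outer loop
vertex 1.002 2.386 2.808
vertex 1.638 2.691 2.998
vertex 1.498 2.237 2.443
endloop
endfacet
facet normal -0.590 -0.576 -0.566
outer loop
vertex 1.002 2.386 2.808
vertex 1.498 2.237 2.443
vertex 1.267 1.345 3.592
endloop
endfacet
facet normal -0.590 -0.576 -0.566
outer loop
vertex 1.267 1.345 3.592
vertex 1.498 2.237 2.443
vertex 1.763 1.196 3.227
endloop
endfacet
facet normal 0.199 -0.783 0.589
outer loop
vertex 1.267 1.345 3.592
vertex 1.763 1.196 3.227
vertex 1.902 1.649 3.782
endloop
endfacet
facet normal -0.199 0.783 -0.590
outer loop
vertex 1.498 2.237 2.443
vertex 1.638 2.691 2.998
vertex 2.099 2.43 2.496
endloop
endfacet
facet normal 0.245 -0.543 -0.803
outer loop
vertex 1.498 2.237 2.443
vertex 2.099 2.43 2.496
vertex 1.763 1.196 3.227
endloop
endfacet
facet normal 0.245 -0.543 -0.803
outer loop
vertex 1.763 1.196 3.227
vertex 2.099 2.43 2.496
vertex 2.364 1.389 3.28
endloop
endfacet
facet normal 0.199 -0.783 0.589
outer loop
vertex 1.763 1.196 3.227
vertex 2.364 1.389 3.28
vertex 1.902 1.649 3.782
endloop
endfacet
facet normal -0.199 0.783 -0.590
outer loop
vertex 2.099 2.43 2.496
vertex 1.638 2.691 2.998
vertex 2.353 2.819 2.927
endloop
endfacet
facet normal 0.894 -0.101 -0.436
outer loop
vertex 2.099 2.43 2.496
vertex 2.353 2.819 2.927
vertex 2.364 1.389 3.28
endloop
endfacet
facet normal 0.895 -0.100 -0.435
outer loop
vertex 2.364 1.389 3.28
vertex 2.353 2.819 2.927
vertex 2.617 1.778 3.711
endloop
endfacet
facet normal 0.200 -0.783 0.589
outer loop
vertex 2.364 1.389 3.28
vertex 2.617 1.778 3.711
vertex 1.902 1.649 3.782
endloop
endfacet
facet normal -0.199 0.783 -0.589
outer loop
vertex 2.353 2.819 2.927
vertex 1.638 2.691 2.998
vertex 2.068 3.111 3.411
endloop
endfacet
facet normal 0.871 0.417 0.261
outer loop
vertex 2.353 2.819 2.927
vertex 2.068 3.111 3.411
vertex 2.617 1.778 3.711
endloop
endfacet
facet normal 0.871 0.417 0.259
outer loop
vertex 2.617 1.778 3.711
vertex 2.068 3.111 3.411
vertex 2.333 2.07 4.195
endloop
endfacet
facet normal 0.200 -0.783 0.589
outer loop
vertex 2.617 1.778 3.711
vertex 2.333 2.07 4.195
vertex 1.902 1.649 3.782
endloop
endfacet

endsolid


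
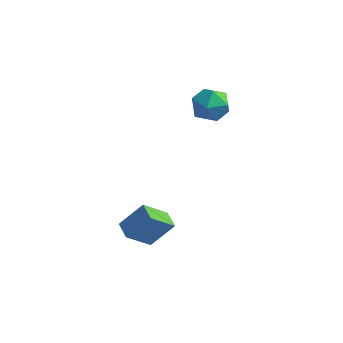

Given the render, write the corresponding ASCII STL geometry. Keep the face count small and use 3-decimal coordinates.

solid 
facet normal -0.768 0.620 0.158
outer loop
vertex -3.839 -3.453 -2.488
vertex -3.092 -2.193 -3.805
vertex -4.824 -4.32 -3.875
endloop
endfacet
facet normal -0.379 -0.640 0.669
outer loop
vertex -3.948 -5.027 -4.055
vertex -3.839 -3.453 -2.488
vertex -4.824 -4.32 -3.875
endloop
endfacet
facet normal -0.768 0.620 0.158
outer loop
vertex -4.824 -4.32 -3.875
vertex -3.092 -2.193 -3.805
vertex -4.077 -3.06 -5.193
endloop
endfacet
facet normal -0.516 -0.454 -0.726
outer loop
vertex -4.077 -3.06 -5.193
vertex -3.948 -5.027 -4.055
vertex -4.824 -4.32 -3.875
endloop
endfacet
facet normal 0.516 0.454 0.727
outer loop
vertex -3.839 -3.453 -2.488
vertex -2.216 -2.9 -3.985
vertex -3.092 -2.193 -3.805
endloop
endfacet
facet normal -0.379 -0.639 0.669
outer loop
vertex -2.963 -4.16 -2.667
vertex -3.839 -3.453 -2.488
vertex -3.948 -5.027 -4.055
endloop
endfacet
facet normal 0.515 0.455 0.727
outer loop
vertex -2.963 -4.16 -2.667
vertex -2.216 -2.9 -3.985
vertex -3.839 -3.453 -2.488
endloop
endfacet
facet normal 0.379 0.640 -0.669
outer loop
vertex -3.092 -2.193 -3.805
vertex -2.216 -2.9 -3.985
vertex -4.077 -3.06 -5.193
endloop
endfacet
facet normal -0.515 -0.454 -0.727
outer loop
vertex -3.201 -3.767 -5.372
vertex -3.948 -5.027 -4.055
vertex -4.077 -3.06 -5.193
endloop
endfacet
facet normal 0.379 0.639 -0.669
outer loop
vertex -4.077 -3.06 -5.193
vertex -2.216 -2.9 -3.985
vertex -3.201 -3.767 -5.372
endloop
endfacet
facet normal 0.768 -0.620 -0.158
outer loop
vertex -3.201 -3.767 -5.372
vertex -2.963 -4.16 -2.667
vertex -3.948 -5.027 -4.055
endloop
endfacet
facet normal 0.768 -0.620 -0.158
outer loop
vertex -2.216 -2.9 -3.985
vertex -2.963 -4.16 -2.667
vertex -3.201 -3.767 -5.372
endloop
endfacet
facet normal -0.787 0.604 -0.124
outer loop
vertex -3.71 3.996 1.021
vertex -4.479 3.012 1.109
vertex -4.154 3.646 2.138
endloop
endfacet
facet normal -0.250 0.948 0.197
outer loop
vertex -3.71 3.996 1.021
vertex -4.154 3.646 2.138
vertex -2.956 3.987 2.02
endloop
endfacet
facet normal 0.319 0.919 -0.232
outer loop
vertex -3.71 3.996 1.021
vertex -2.956 3.987 2.02
vertex -2.54 3.564 0.918
endloop
endfacet
facet normal 0.134 0.557 -0.820
outer loop
vertex -3.71 3.996 1.021
vertex -2.54 3.564 0.918
vertex -3.481 2.961 0.355
endloop
endfacet
facet normal -0.550 0.362 -0.752
outer loop
vertex -3.71 3.996 1.021
vertex -3.481 2.961 0.355
vertex -4.479 3.012 1.109
endloop
endfacet
facet normal -0.091 0.597 0.797
outer loop
vertex -2.956 3.987 2.02
vertex -4.154 3.646 2.138
vertex -3.259 2.999 2.725
endloop
endfacet
facet normal -0.960 0.041 0.278
outer loop
vertex -4.154 3.646 2.138
vertex -4.479 3.012 1.109
vertex -4.2 2.396 2.162
endloop
endfacet
facet normal -0.576 -0.350 -0.739
outer loop
vertex -4.479 3.012 1.109
vertex -3.481 2.961 0.355
vertex -3.784 1.973 1.06
endloop
endfacet
facet normal 0.530 -0.036 -0.847
outer loop
vertex -3.481 2.961 0.355
vertex -2.54 3.564 0.918
vertex -2.586 2.314 0.942
endloop
endfacet
facet normal 0.829 0.550 0.102
outer loop
vertex -2.54 3.564 0.918
vertex -2.956 3.987 2.02
vertex -2.261 2.948 1.971
endloop
endfacet
facet normal -0.134 -0.557 0.820
outer loop
vertex -3.03 1.964 2.059
vertex -3.259 2.999 2.725
vertex -4.2 2.396 2.162
endloop
endfacet
facet normal -0.319 -0.919 0.232
outer loop
vertex -3.03 1.964 2.059
vertex -4.2 2.396 2.162
vertex -3.784 1.973 1.06
endloop
endfacet
facet normal 0.250 -0.948 -0.197
outer loop
vertex -3.03 1.964 2.059
vertex -3.784 1.973 1.06
vertex -2.586 2.314 0.942
endloop
endfacet
facet normal 0.787 -0.604 0.124
outer loop
vertex -3.03 1.964 2.059
vertex -2.586 2.314 0.942
vertex -2.261 2.948 1.971
endloop
endfacet
facet normal 0.550 -0.362 0.752
outer loop
vertex -3.03 1.964 2.059
vertex -2.261 2.948 1.971
vertex -3.259 2.999 2.725
endloop
endfacet
facet normal -0.530 0.036 0.847
outer loop
vertex -4.2 2.396 2.162
vertex -3.259 2.999 2.725
vertex -4.154 3.646 2.138
endloop
endfacet
facet normal -0.829 -0.550 -0.102
outer loop
vertex -3.784 1.973 1.06
vertex -4.2 2.396 2.162
vertex -4.479 3.012 1.109
endloop
endfacet
facet normal 0.091 -0.597 -0.797
outer loop
vertex -2.586 2.314 0.942
vertex -3.784 1.973 1.06
vertex -3.481 2.961 0.355
endloop
endfacet
facet normal 0.960 -0.041 -0.278
outer loop
vertex -2.261 2.948 1.971
vertex -2.586 2.314 0.942
vertex -2.54 3.564 0.918
endloop
endfacet
facet normal 0.576 0.350 0.739
outer loop
vertex -3.259 2.999 2.725
vertex -2.261 2.948 1.971
vertex -2.956 3.987 2.02
endloop
endfacet

endsolid


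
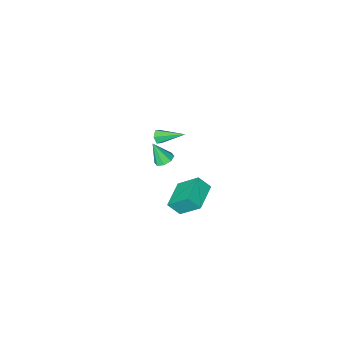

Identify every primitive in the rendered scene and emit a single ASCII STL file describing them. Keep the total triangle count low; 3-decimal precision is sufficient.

solid 
facet normal -0.314 0.371 -0.874
outer loop
vertex 2.985 -1.211 -1.743
vertex 2.45 -0.946 -1.438
vertex 3.072 -0.735 -1.572
endloop
endfacet
facet normal 0.984 -0.180 -0.000
outer loop
vertex 2.985 -1.211 -1.743
vertex 3.072 -0.735 -1.572
vertex 2.93 -1.514 -0.102
endloop
endfacet
facet normal -0.314 0.371 -0.874
outer loop
vertex 3.072 -0.735 -1.572
vertex 2.45 -0.946 -1.438
vertex 2.795 -0.383 -1.323
endloop
endfacet
facet normal 0.841 0.440 0.314
outer loop
vertex 3.072 -0.735 -1.572
vertex 2.795 -0.383 -1.323
vertex 2.93 -1.514 -0.102
endloop
endfacet
facet normal -0.314 0.371 -0.874
outer loop
vertex 2.795 -0.383 -1.323
vertex 2.45 -0.946 -1.438
vertex 2.316 -0.36 -1.141
endloop
endfacet
facet normal 0.276 0.720 0.636
outer loop
vertex 2.795 -0.383 -1.323
vertex 2.316 -0.36 -1.141
vertex 2.93 -1.514 -0.102
endloop
endfacet
facet normal -0.313 0.372 -0.874
outer loop
vertex 2.316 -0.36 -1.141
vertex 2.45 -0.946 -1.438
vertex 1.915 -0.681 -1.134
endloop
endfacet
facet normal -0.384 0.497 0.778
outer loop
vertex 2.316 -0.36 -1.141
vertex 1.915 -0.681 -1.134
vertex 2.93 -1.514 -0.102
endloop
endfacet
facet normal -0.312 0.372 -0.874
outer loop
vertex 1.915 -0.681 -1.134
vertex 2.45 -0.946 -1.438
vertex 1.828 -1.156 -1.305
endloop
endfacet
facet normal -0.748 -0.099 0.656
outer loop
vertex 1.915 -0.681 -1.134
vertex 1.828 -1.156 -1.305
vertex 2.93 -1.514 -0.102
endloop
endfacet
facet normal -0.313 0.372 -0.874
outer loop
vertex 1.828 -1.156 -1.305
vertex 2.45 -0.946 -1.438
vertex 2.105 -1.508 -1.554
endloop
endfacet
facet normal -0.606 -0.718 0.341
outer loop
vertex 1.828 -1.156 -1.305
vertex 2.105 -1.508 -1.554
vertex 2.93 -1.514 -0.102
endloop
endfacet
facet normal -0.314 0.373 -0.873
outer loop
vertex 2.105 -1.508 -1.554
vertex 2.45 -0.946 -1.438
vertex 2.584 -1.531 -1.736
endloop
endfacet
facet normal -0.041 -0.999 0.019
outer loop
vertex 2.105 -1.508 -1.554
vertex 2.584 -1.531 -1.736
vertex 2.93 -1.514 -0.102
endloop
endfacet
facet normal -0.313 0.373 -0.873
outer loop
vertex 2.584 -1.531 -1.736
vertex 2.45 -0.946 -1.438
vertex 2.985 -1.211 -1.743
endloop
endfacet
facet normal 0.618 -0.777 -0.123
outer loop
vertex 2.584 -1.531 -1.736
vertex 2.985 -1.211 -1.743
vertex 2.93 -1.514 -0.102
endloop
endfacet
facet normal 0.591 -0.681 -0.433
outer loop
vertex 1.228 -4.436 -2.965
vertex 0.81 -4.597 -3.283
vertex 1.146 -4.197 -3.453
endloop
endfacet
facet normal 0.630 0.734 0.253
outer loop
vertex 1.228 -4.436 -2.965
vertex 1.146 -4.197 -3.453
vertex -0.35 -3.263 -2.437
endloop
endfacet
facet normal 0.592 -0.681 -0.432
outer loop
vertex 1.146 -4.197 -3.453
vertex 0.81 -4.597 -3.283
vertex 0.728 -4.358 -3.772
endloop
endfacet
facet normal 0.121 0.813 -0.569
outer loop
vertex 1.146 -4.197 -3.453
vertex 0.728 -4.358 -3.772
vertex -0.35 -3.263 -2.437
endloop
endfacet
facet normal 0.592 -0.681 -0.432
outer loop
vertex 0.728 -4.358 -3.772
vertex 0.81 -4.597 -3.283
vertex 0.392 -4.758 -3.602
endloop
endfacet
facet normal -0.650 0.239 -0.721
outer loop
vertex 0.728 -4.358 -3.772
vertex 0.392 -4.758 -3.602
vertex -0.35 -3.263 -2.437
endloop
endfacet
facet normal 0.592 -0.681 -0.432
outer loop
vertex 0.392 -4.758 -3.602
vertex 0.81 -4.597 -3.283
vertex 0.473 -4.997 -3.114
endloop
endfacet
facet normal -0.910 -0.412 -0.051
outer loop
vertex 0.392 -4.758 -3.602
vertex 0.473 -4.997 -3.114
vertex -0.35 -3.263 -2.437
endloop
endfacet
facet normal 0.592 -0.681 -0.432
outer loop
vertex 0.473 -4.997 -3.114
vertex 0.81 -4.597 -3.283
vertex 0.891 -4.836 -2.795
endloop
endfacet
facet normal -0.400 -0.492 0.773
outer loop
vertex 0.473 -4.997 -3.114
vertex 0.891 -4.836 -2.795
vertex -0.35 -3.263 -2.437
endloop
endfacet
facet normal 0.591 -0.681 -0.432
outer loop
vertex 0.891 -4.836 -2.795
vertex 0.81 -4.597 -3.283
vertex 1.228 -4.436 -2.965
endloop
endfacet
facet normal 0.370 0.081 0.925
outer loop
vertex 0.891 -4.836 -2.795
vertex 1.228 -4.436 -2.965
vertex -0.35 -3.263 -2.437
endloop
endfacet
facet normal -0.757 -0.639 0.137
outer loop
vertex 2.647 3.4 0.89
vertex 2.087 3.903 0.143
vertex 3.367 2.268 -0.413
endloop
endfacet
facet normal 0.528 -0.475 0.704
outer loop
vertex 4.753 3.437 -0.663
vertex 2.647 3.4 0.89
vertex 3.367 2.268 -0.413
endloop
endfacet
facet normal -0.757 -0.639 0.136
outer loop
vertex 3.367 2.268 -0.413
vertex 2.087 3.903 0.143
vertex 2.808 2.771 -1.16
endloop
endfacet
facet normal 0.385 -0.606 -0.696
outer loop
vertex 2.808 2.771 -1.16
vertex 4.753 3.437 -0.663
vertex 3.367 2.268 -0.413
endloop
endfacet
facet normal -0.385 0.606 0.696
outer loop
vertex 2.647 3.4 0.89
vertex 3.473 5.072 -0.107
vertex 2.087 3.903 0.143
endloop
endfacet
facet normal 0.528 -0.475 0.704
outer loop
vertex 4.032 4.569 0.64
vertex 2.647 3.4 0.89
vertex 4.753 3.437 -0.663
endloop
endfacet
facet normal -0.385 0.606 0.696
outer loop
vertex 4.032 4.569 0.64
vertex 3.473 5.072 -0.107
vertex 2.647 3.4 0.89
endloop
endfacet
facet normal -0.528 0.475 -0.704
outer loop
vertex 2.087 3.903 0.143
vertex 3.473 5.072 -0.107
vertex 2.808 2.771 -1.16
endloop
endfacet
facet normal 0.385 -0.605 -0.696
outer loop
vertex 4.193 3.94 -1.41
vertex 4.753 3.437 -0.663
vertex 2.808 2.771 -1.16
endloop
endfacet
facet normal -0.528 0.475 -0.704
outer loop
vertex 2.808 2.771 -1.16
vertex 3.473 5.072 -0.107
vertex 4.193 3.94 -1.41
endloop
endfacet
facet normal 0.757 0.639 -0.137
outer loop
vertex 4.193 3.94 -1.41
vertex 4.032 4.569 0.64
vertex 4.753 3.437 -0.663
endloop
endfacet
facet normal 0.757 0.639 -0.137
outer loop
vertex 3.473 5.072 -0.107
vertex 4.032 4.569 0.64
vertex 4.193 3.94 -1.41
endloop
endfacet

endsolid


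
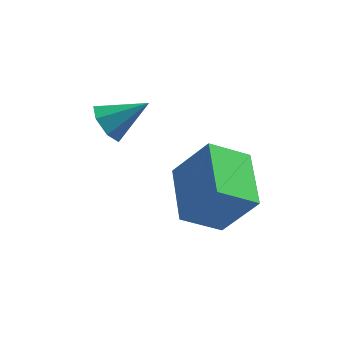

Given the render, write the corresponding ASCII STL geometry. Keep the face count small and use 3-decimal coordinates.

solid 
facet normal -0.825 -0.133 -0.549
outer loop
vertex -3.557 -0.013 2.492
vertex -3.918 0.51 2.908
vertex -3.511 0.608 2.273
endloop
endfacet
facet normal 0.853 -0.229 -0.469
outer loop
vertex -3.557 -0.013 2.492
vertex -3.511 0.608 2.273
vertex -2.682 0.71 3.732
endloop
endfacet
facet normal -0.825 -0.133 -0.549
outer loop
vertex -3.511 0.608 2.273
vertex -3.918 0.51 2.908
vertex -3.772 1.155 2.533
endloop
endfacet
facet normal 0.710 0.549 -0.442
outer loop
vertex -3.511 0.608 2.273
vertex -3.772 1.155 2.533
vertex -2.682 0.71 3.732
endloop
endfacet
facet normal -0.824 -0.133 -0.550
outer loop
vertex -3.772 1.155 2.533
vertex -3.918 0.51 2.908
vertex -4.143 1.217 3.074
endloop
endfacet
facet normal 0.290 0.953 0.090
outer loop
vertex -3.772 1.155 2.533
vertex -4.143 1.217 3.074
vertex -2.682 0.71 3.732
endloop
endfacet
facet normal -0.824 -0.133 -0.550
outer loop
vertex -4.143 1.217 3.074
vertex -3.918 0.51 2.908
vertex -4.345 0.747 3.49
endloop
endfacet
facet normal -0.091 0.682 0.726
outer loop
vertex -4.143 1.217 3.074
vertex -4.345 0.747 3.49
vertex -2.682 0.71 3.732
endloop
endfacet
facet normal -0.824 -0.133 -0.551
outer loop
vertex -4.345 0.747 3.49
vertex -3.918 0.51 2.908
vertex -4.226 0.099 3.468
endloop
endfacet
facet normal -0.145 -0.060 0.988
outer loop
vertex -4.345 0.747 3.49
vertex -4.226 0.099 3.468
vertex -2.682 0.71 3.732
endloop
endfacet
facet normal -0.825 -0.132 -0.550
outer loop
vertex -4.226 0.099 3.468
vertex -3.918 0.51 2.908
vertex -3.875 -0.24 3.023
endloop
endfacet
facet normal 0.168 -0.716 0.678
outer loop
vertex -4.226 0.099 3.468
vertex -3.875 -0.24 3.023
vertex -2.682 0.71 3.732
endloop
endfacet
facet normal -0.825 -0.132 -0.550
outer loop
vertex -3.875 -0.24 3.023
vertex -3.918 0.51 2.908
vertex -3.557 -0.013 2.492
endloop
endfacet
facet normal 0.612 -0.790 0.029
outer loop
vertex -3.875 -0.24 3.023
vertex -3.557 -0.013 2.492
vertex -2.682 0.71 3.732
endloop
endfacet
facet normal -0.803 -0.233 0.548
outer loop
vertex -0.599 -1.681 1.748
vertex -0.888 0.342 2.184
vertex -1.694 -1.508 0.217
endloop
endfacet
facet normal 0.139 -0.968 -0.208
outer loop
vertex -0.432 -1.142 -0.644
vertex -0.599 -1.681 1.748
vertex -1.694 -1.508 0.217
endloop
endfacet
facet normal -0.804 -0.232 0.548
outer loop
vertex -1.694 -1.508 0.217
vertex -0.888 0.342 2.184
vertex -1.982 0.516 0.653
endloop
endfacet
facet normal -0.579 0.092 -0.810
outer loop
vertex -1.982 0.516 0.653
vertex -0.432 -1.142 -0.644
vertex -1.694 -1.508 0.217
endloop
endfacet
facet normal 0.579 -0.092 0.810
outer loop
vertex -0.599 -1.681 1.748
vertex 0.374 0.708 1.323
vertex -0.888 0.342 2.184
endloop
endfacet
facet normal 0.138 -0.968 -0.209
outer loop
vertex 0.662 -1.316 0.887
vertex -0.599 -1.681 1.748
vertex -0.432 -1.142 -0.644
endloop
endfacet
facet normal 0.580 -0.092 0.810
outer loop
vertex 0.662 -1.316 0.887
vertex 0.374 0.708 1.323
vertex -0.599 -1.681 1.748
endloop
endfacet
facet normal -0.138 0.968 0.209
outer loop
vertex -0.888 0.342 2.184
vertex 0.374 0.708 1.323
vertex -1.982 0.516 0.653
endloop
endfacet
facet normal -0.579 0.092 -0.810
outer loop
vertex -0.721 0.881 -0.208
vertex -0.432 -1.142 -0.644
vertex -1.982 0.516 0.653
endloop
endfacet
facet normal -0.138 0.968 0.208
outer loop
vertex -1.982 0.516 0.653
vertex 0.374 0.708 1.323
vertex -0.721 0.881 -0.208
endloop
endfacet
facet normal 0.804 0.233 -0.548
outer loop
vertex -0.721 0.881 -0.208
vertex 0.662 -1.316 0.887
vertex -0.432 -1.142 -0.644
endloop
endfacet
facet normal 0.803 0.232 -0.548
outer loop
vertex 0.374 0.708 1.323
vertex 0.662 -1.316 0.887
vertex -0.721 0.881 -0.208
endloop
endfacet

endsolid


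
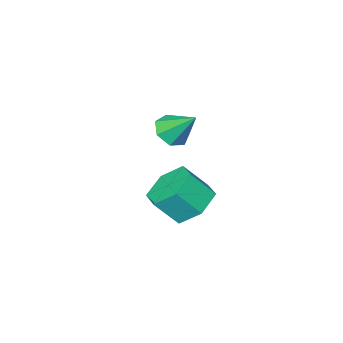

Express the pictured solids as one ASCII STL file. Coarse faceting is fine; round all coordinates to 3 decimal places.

solid 
facet normal -0.529 0.387 -0.755
outer loop
vertex 1.411 2.145 -4.945
vertex 0.936 2.8 -4.276
vertex 1.826 3.09 -4.751
endloop
endfacet
facet normal 0.751 -0.201 -0.629
outer loop
vertex 1.411 2.145 -4.945
vertex 1.826 3.09 -4.751
vertex 2.12 1.626 -3.933
endloop
endfacet
facet normal 0.751 -0.201 -0.629
outer loop
vertex 2.12 1.626 -3.933
vertex 1.826 3.09 -4.751
vertex 2.535 2.57 -3.739
endloop
endfacet
facet normal 0.529 -0.388 0.755
outer loop
vertex 2.12 1.626 -3.933
vertex 2.535 2.57 -3.739
vertex 1.644 2.28 -3.264
endloop
endfacet
facet normal -0.529 0.388 -0.755
outer loop
vertex 1.826 3.09 -4.751
vertex 0.936 2.8 -4.276
vertex 1.351 3.744 -4.082
endloop
endfacet
facet normal 0.718 0.679 -0.154
outer loop
vertex 1.826 3.09 -4.751
vertex 1.351 3.744 -4.082
vertex 2.535 2.57 -3.739
endloop
endfacet
facet normal 0.718 0.679 -0.155
outer loop
vertex 2.535 2.57 -3.739
vertex 1.351 3.744 -4.082
vertex 2.06 3.225 -3.07
endloop
endfacet
facet normal 0.529 -0.388 0.755
outer loop
vertex 2.535 2.57 -3.739
vertex 2.06 3.225 -3.07
vertex 1.644 2.28 -3.264
endloop
endfacet
facet normal -0.529 0.388 -0.755
outer loop
vertex 1.351 3.744 -4.082
vertex 0.936 2.8 -4.276
vertex 0.46 3.454 -3.607
endloop
endfacet
facet normal -0.033 0.880 0.474
outer loop
vertex 1.351 3.744 -4.082
vertex 0.46 3.454 -3.607
vertex 2.06 3.225 -3.07
endloop
endfacet
facet normal -0.033 0.880 0.474
outer loop
vertex 2.06 3.225 -3.07
vertex 0.46 3.454 -3.607
vertex 1.169 2.935 -2.595
endloop
endfacet
facet normal 0.529 -0.388 0.755
outer loop
vertex 2.06 3.225 -3.07
vertex 1.169 2.935 -2.595
vertex 1.644 2.28 -3.264
endloop
endfacet
facet normal -0.529 0.388 -0.755
outer loop
vertex 0.46 3.454 -3.607
vertex 0.936 2.8 -4.276
vertex 0.045 2.51 -3.801
endloop
endfacet
facet normal -0.751 0.201 0.629
outer loop
vertex 0.46 3.454 -3.607
vertex 0.045 2.51 -3.801
vertex 1.169 2.935 -2.595
endloop
endfacet
facet normal -0.751 0.201 0.629
outer loop
vertex 1.169 2.935 -2.595
vertex 0.045 2.51 -3.801
vertex 0.754 1.99 -2.789
endloop
endfacet
facet normal 0.529 -0.387 0.755
outer loop
vertex 1.169 2.935 -2.595
vertex 0.754 1.99 -2.789
vertex 1.644 2.28 -3.264
endloop
endfacet
facet normal -0.529 0.388 -0.755
outer loop
vertex 0.045 2.51 -3.801
vertex 0.936 2.8 -4.276
vertex 0.52 1.855 -4.47
endloop
endfacet
facet normal -0.718 -0.679 0.154
outer loop
vertex 0.045 2.51 -3.801
vertex 0.52 1.855 -4.47
vertex 0.754 1.99 -2.789
endloop
endfacet
facet normal -0.718 -0.679 0.154
outer loop
vertex 0.754 1.99 -2.789
vertex 0.52 1.855 -4.47
vertex 1.229 1.336 -3.458
endloop
endfacet
facet normal 0.529 -0.388 0.755
outer loop
vertex 0.754 1.99 -2.789
vertex 1.229 1.336 -3.458
vertex 1.644 2.28 -3.264
endloop
endfacet
facet normal -0.529 0.388 -0.755
outer loop
vertex 0.52 1.855 -4.47
vertex 0.936 2.8 -4.276
vertex 1.411 2.145 -4.945
endloop
endfacet
facet normal 0.033 -0.880 -0.474
outer loop
vertex 0.52 1.855 -4.47
vertex 1.411 2.145 -4.945
vertex 1.229 1.336 -3.458
endloop
endfacet
facet normal 0.033 -0.880 -0.474
outer loop
vertex 1.229 1.336 -3.458
vertex 1.411 2.145 -4.945
vertex 2.12 1.626 -3.933
endloop
endfacet
facet normal 0.529 -0.388 0.755
outer loop
vertex 1.229 1.336 -3.458
vertex 2.12 1.626 -3.933
vertex 1.644 2.28 -3.264
endloop
endfacet
facet normal 0.180 -0.682 -0.709
outer loop
vertex -0.942 -1.628 -3.588
vertex -1.739 -1.715 -3.707
vertex -1.227 -1.202 -4.07
endloop
endfacet
facet normal 0.737 0.660 0.147
outer loop
vertex -0.942 -1.628 -3.588
vertex -1.227 -1.202 -4.07
vertex -2.021 -0.645 -2.593
endloop
endfacet
facet normal 0.180 -0.681 -0.710
outer loop
vertex -1.227 -1.202 -4.07
vertex -1.739 -1.715 -3.707
vertex -1.897 -1.162 -4.278
endloop
endfacet
facet normal 0.144 0.949 -0.281
outer loop
vertex -1.227 -1.202 -4.07
vertex -1.897 -1.162 -4.278
vertex -2.021 -0.645 -2.593
endloop
endfacet
facet normal 0.180 -0.681 -0.710
outer loop
vertex -1.897 -1.162 -4.278
vertex -1.739 -1.715 -3.707
vertex -2.448 -1.539 -4.056
endloop
endfacet
facet normal -0.616 0.740 -0.272
outer loop
vertex -1.897 -1.162 -4.278
vertex -2.448 -1.539 -4.056
vertex -2.021 -0.645 -2.593
endloop
endfacet
facet normal 0.180 -0.681 -0.710
outer loop
vertex -2.448 -1.539 -4.056
vertex -1.739 -1.715 -3.707
vertex -2.464 -2.048 -3.572
endloop
endfacet
facet normal -0.968 0.189 0.167
outer loop
vertex -2.448 -1.539 -4.056
vertex -2.464 -2.048 -3.572
vertex -2.021 -0.645 -2.593
endloop
endfacet
facet normal 0.181 -0.681 -0.709
outer loop
vertex -2.464 -2.048 -3.572
vertex -1.739 -1.715 -3.707
vertex -1.934 -2.306 -3.189
endloop
endfacet
facet normal -0.649 -0.287 0.705
outer loop
vertex -2.464 -2.048 -3.572
vertex -1.934 -2.306 -3.189
vertex -2.021 -0.645 -2.593
endloop
endfacet
facet normal 0.181 -0.681 -0.709
outer loop
vertex -1.934 -2.306 -3.189
vertex -1.739 -1.715 -3.707
vertex -1.257 -2.119 -3.196
endloop
endfacet
facet normal 0.101 -0.331 0.938
outer loop
vertex -1.934 -2.306 -3.189
vertex -1.257 -2.119 -3.196
vertex -2.021 -0.645 -2.593
endloop
endfacet
facet normal 0.180 -0.682 -0.709
outer loop
vertex -1.257 -2.119 -3.196
vertex -1.739 -1.715 -3.707
vertex -0.942 -1.628 -3.588
endloop
endfacet
facet normal 0.718 0.090 0.690
outer loop
vertex -1.257 -2.119 -3.196
vertex -0.942 -1.628 -3.588
vertex -2.021 -0.645 -2.593
endloop
endfacet

endsolid


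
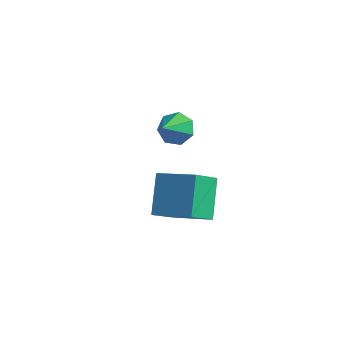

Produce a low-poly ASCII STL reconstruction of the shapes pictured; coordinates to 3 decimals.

solid 
facet normal -0.386 0.485 0.785
outer loop
vertex -0.415 -0.004 -0.212
vertex 1.244 0.528 0.276
vertex -0.573 1.297 -1.094
endloop
endfacet
facet normal -0.917 -0.294 -0.270
outer loop
vertex 0.196 0.332 -2.656
vertex -0.415 -0.004 -0.212
vertex -0.573 1.297 -1.094
endloop
endfacet
facet normal -0.386 0.485 0.785
outer loop
vertex -0.573 1.297 -1.094
vertex 1.244 0.528 0.276
vertex 1.086 1.829 -0.606
endloop
endfacet
facet normal -0.100 0.824 -0.558
outer loop
vertex 1.086 1.829 -0.606
vertex 0.196 0.332 -2.656
vertex -0.573 1.297 -1.094
endloop
endfacet
facet normal 0.100 -0.824 0.558
outer loop
vertex -0.415 -0.004 -0.212
vertex 2.013 -0.437 -1.286
vertex 1.244 0.528 0.276
endloop
endfacet
facet normal -0.917 -0.294 -0.270
outer loop
vertex 0.354 -0.969 -1.774
vertex -0.415 -0.004 -0.212
vertex 0.196 0.332 -2.656
endloop
endfacet
facet normal 0.100 -0.824 0.558
outer loop
vertex 0.354 -0.969 -1.774
vertex 2.013 -0.437 -1.286
vertex -0.415 -0.004 -0.212
endloop
endfacet
facet normal 0.917 0.294 0.270
outer loop
vertex 1.244 0.528 0.276
vertex 2.013 -0.437 -1.286
vertex 1.086 1.829 -0.606
endloop
endfacet
facet normal -0.100 0.824 -0.558
outer loop
vertex 1.855 0.864 -2.168
vertex 0.196 0.332 -2.656
vertex 1.086 1.829 -0.606
endloop
endfacet
facet normal 0.917 0.294 0.270
outer loop
vertex 1.086 1.829 -0.606
vertex 2.013 -0.437 -1.286
vertex 1.855 0.864 -2.168
endloop
endfacet
facet normal 0.386 -0.485 -0.785
outer loop
vertex 1.855 0.864 -2.168
vertex 0.354 -0.969 -1.774
vertex 0.196 0.332 -2.656
endloop
endfacet
facet normal 0.386 -0.485 -0.785
outer loop
vertex 2.013 -0.437 -1.286
vertex 0.354 -0.969 -1.774
vertex 1.855 0.864 -2.168
endloop
endfacet
facet normal -0.259 0.823 -0.506
outer loop
vertex -3.358 4.071 -1.828
vertex -3.909 4.289 -1.191
vertex -3.07 4.5 -1.278
endloop
endfacet
facet normal 0.894 -0.426 -0.136
outer loop
vertex -3.358 4.071 -1.828
vertex -3.07 4.5 -1.278
vertex -3.571 3.211 -0.529
endloop
endfacet
facet normal -0.259 0.823 -0.506
outer loop
vertex -3.07 4.5 -1.278
vertex -3.909 4.289 -1.191
vertex -3.414 4.77 -0.663
endloop
endfacet
facet normal 0.864 -0.044 0.502
outer loop
vertex -3.07 4.5 -1.278
vertex -3.414 4.77 -0.663
vertex -3.571 3.211 -0.529
endloop
endfacet
facet normal -0.259 0.823 -0.506
outer loop
vertex -3.414 4.77 -0.663
vertex -3.909 4.289 -1.191
vertex -4.131 4.678 -0.445
endloop
endfacet
facet normal 0.284 0.054 0.957
outer loop
vertex -3.414 4.77 -0.663
vertex -4.131 4.678 -0.445
vertex -3.571 3.211 -0.529
endloop
endfacet
facet normal -0.259 0.823 -0.506
outer loop
vertex -4.131 4.678 -0.445
vertex -3.909 4.289 -1.191
vertex -4.681 4.293 -0.79
endloop
endfacet
facet normal -0.411 -0.208 0.888
outer loop
vertex -4.131 4.678 -0.445
vertex -4.681 4.293 -0.79
vertex -3.571 3.211 -0.529
endloop
endfacet
facet normal -0.258 0.823 -0.506
outer loop
vertex -4.681 4.293 -0.79
vertex -3.909 4.289 -1.191
vertex -4.651 3.905 -1.437
endloop
endfacet
facet normal -0.695 -0.630 0.346
outer loop
vertex -4.681 4.293 -0.79
vertex -4.651 3.905 -1.437
vertex -3.571 3.211 -0.529
endloop
endfacet
facet normal -0.258 0.823 -0.506
outer loop
vertex -4.651 3.905 -1.437
vertex -3.909 4.289 -1.191
vertex -4.062 3.806 -1.899
endloop
endfacet
facet normal -0.356 -0.897 -0.262
outer loop
vertex -4.651 3.905 -1.437
vertex -4.062 3.806 -1.899
vertex -3.571 3.211 -0.529
endloop
endfacet
facet normal -0.259 0.823 -0.506
outer loop
vertex -4.062 3.806 -1.899
vertex -3.909 4.289 -1.191
vertex -3.358 4.071 -1.828
endloop
endfacet
facet normal 0.351 -0.806 -0.476
outer loop
vertex -4.062 3.806 -1.899
vertex -3.358 4.071 -1.828
vertex -3.571 3.211 -0.529
endloop
endfacet

endsolid


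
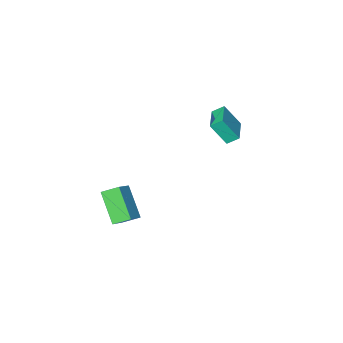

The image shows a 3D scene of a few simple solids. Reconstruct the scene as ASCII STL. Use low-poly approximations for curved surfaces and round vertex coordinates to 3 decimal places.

solid 
facet normal -0.685 0.460 0.564
outer loop
vertex -3.788 1.546 4.857
vertex -2.738 2.979 4.964
vertex -4.497 2.167 3.49
endloop
endfacet
facet normal -0.590 -0.805 -0.060
outer loop
vertex -3.922 1.781 3.016
vertex -3.788 1.546 4.857
vertex -4.497 2.167 3.49
endloop
endfacet
facet normal -0.685 0.460 0.565
outer loop
vertex -4.497 2.167 3.49
vertex -2.738 2.979 4.964
vertex -3.447 3.6 3.598
endloop
endfacet
facet normal -0.427 0.375 -0.823
outer loop
vertex -3.447 3.6 3.598
vertex -3.922 1.781 3.016
vertex -4.497 2.167 3.49
endloop
endfacet
facet normal 0.427 -0.374 0.823
outer loop
vertex -3.788 1.546 4.857
vertex -2.163 2.593 4.49
vertex -2.738 2.979 4.964
endloop
endfacet
facet normal -0.590 -0.805 -0.060
outer loop
vertex -3.213 1.16 4.382
vertex -3.788 1.546 4.857
vertex -3.922 1.781 3.016
endloop
endfacet
facet normal 0.428 -0.375 0.822
outer loop
vertex -3.213 1.16 4.382
vertex -2.163 2.593 4.49
vertex -3.788 1.546 4.857
endloop
endfacet
facet normal 0.590 0.805 0.060
outer loop
vertex -2.738 2.979 4.964
vertex -2.163 2.593 4.49
vertex -3.447 3.6 3.598
endloop
endfacet
facet normal -0.428 0.375 -0.822
outer loop
vertex -2.872 3.214 3.123
vertex -3.922 1.781 3.016
vertex -3.447 3.6 3.598
endloop
endfacet
facet normal 0.590 0.805 0.060
outer loop
vertex -3.447 3.6 3.598
vertex -2.163 2.593 4.49
vertex -2.872 3.214 3.123
endloop
endfacet
facet normal 0.685 -0.460 -0.565
outer loop
vertex -2.872 3.214 3.123
vertex -3.213 1.16 4.382
vertex -3.922 1.781 3.016
endloop
endfacet
facet normal 0.686 -0.460 -0.564
outer loop
vertex -2.163 2.593 4.49
vertex -3.213 1.16 4.382
vertex -2.872 3.214 3.123
endloop
endfacet
facet normal -0.717 -0.448 -0.534
outer loop
vertex 3.551 1.48 0.663
vertex 2.769 2.102 1.19
vertex 3.739 3.021 -0.881
endloop
endfacet
facet normal 0.693 -0.551 -0.465
outer loop
vertex 4.691 3.618 -0.17
vertex 3.551 1.48 0.663
vertex 3.739 3.021 -0.881
endloop
endfacet
facet normal -0.716 -0.448 -0.535
outer loop
vertex 3.739 3.021 -0.881
vertex 2.769 2.102 1.19
vertex 2.956 3.644 -0.354
endloop
endfacet
facet normal 0.085 0.704 -0.705
outer loop
vertex 2.956 3.644 -0.354
vertex 4.691 3.618 -0.17
vertex 3.739 3.021 -0.881
endloop
endfacet
facet normal -0.085 -0.704 0.705
outer loop
vertex 3.551 1.48 0.663
vertex 3.721 2.699 1.901
vertex 2.769 2.102 1.19
endloop
endfacet
facet normal 0.692 -0.551 -0.466
outer loop
vertex 4.504 2.076 1.374
vertex 3.551 1.48 0.663
vertex 4.691 3.618 -0.17
endloop
endfacet
facet normal -0.086 -0.704 0.705
outer loop
vertex 4.504 2.076 1.374
vertex 3.721 2.699 1.901
vertex 3.551 1.48 0.663
endloop
endfacet
facet normal -0.693 0.550 0.466
outer loop
vertex 2.769 2.102 1.19
vertex 3.721 2.699 1.901
vertex 2.956 3.644 -0.354
endloop
endfacet
facet normal 0.085 0.704 -0.705
outer loop
vertex 3.909 4.24 0.357
vertex 4.691 3.618 -0.17
vertex 2.956 3.644 -0.354
endloop
endfacet
facet normal -0.692 0.551 0.466
outer loop
vertex 2.956 3.644 -0.354
vertex 3.721 2.699 1.901
vertex 3.909 4.24 0.357
endloop
endfacet
facet normal 0.717 0.448 0.534
outer loop
vertex 3.909 4.24 0.357
vertex 4.504 2.076 1.374
vertex 4.691 3.618 -0.17
endloop
endfacet
facet normal 0.716 0.448 0.535
outer loop
vertex 3.721 2.699 1.901
vertex 4.504 2.076 1.374
vertex 3.909 4.24 0.357
endloop
endfacet

endsolid


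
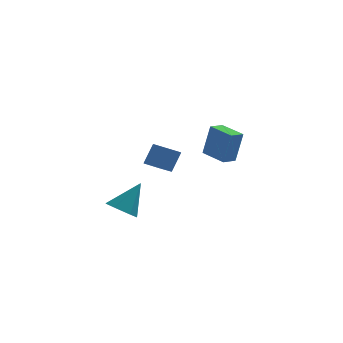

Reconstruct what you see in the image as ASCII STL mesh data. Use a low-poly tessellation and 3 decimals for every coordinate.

solid 
facet normal -0.359 -0.399 -0.844
outer loop
vertex -0.635 2.584 -1.741
vertex -1.481 3.238 -1.69
vertex -0.074 3.357 -2.345
endloop
endfacet
facet normal 0.790 -0.611 -0.049
outer loop
vertex 0.401 3.882 -1.23
vertex -0.635 2.584 -1.741
vertex -0.074 3.357 -2.345
endloop
endfacet
facet normal -0.359 -0.397 -0.844
outer loop
vertex -0.074 3.357 -2.345
vertex -1.481 3.238 -1.69
vertex -0.919 4.011 -2.293
endloop
endfacet
facet normal 0.497 0.684 -0.534
outer loop
vertex -0.919 4.011 -2.293
vertex 0.401 3.882 -1.23
vertex -0.074 3.357 -2.345
endloop
endfacet
facet normal -0.497 -0.684 0.534
outer loop
vertex -0.635 2.584 -1.741
vertex -1.006 3.763 -0.575
vertex -1.481 3.238 -1.69
endloop
endfacet
facet normal 0.790 -0.612 -0.048
outer loop
vertex -0.161 3.109 -0.627
vertex -0.635 2.584 -1.741
vertex 0.401 3.882 -1.23
endloop
endfacet
facet normal -0.497 -0.684 0.534
outer loop
vertex -0.161 3.109 -0.627
vertex -1.006 3.763 -0.575
vertex -0.635 2.584 -1.741
endloop
endfacet
facet normal -0.790 0.612 0.048
outer loop
vertex -1.481 3.238 -1.69
vertex -1.006 3.763 -0.575
vertex -0.919 4.011 -2.293
endloop
endfacet
facet normal 0.497 0.684 -0.534
outer loop
vertex -0.445 4.536 -1.179
vertex 0.401 3.882 -1.23
vertex -0.919 4.011 -2.293
endloop
endfacet
facet normal -0.790 0.611 0.048
outer loop
vertex -0.919 4.011 -2.293
vertex -1.006 3.763 -0.575
vertex -0.445 4.536 -1.179
endloop
endfacet
facet normal 0.359 0.398 0.844
outer loop
vertex -0.445 4.536 -1.179
vertex -0.161 3.109 -0.627
vertex 0.401 3.882 -1.23
endloop
endfacet
facet normal 0.360 0.398 0.844
outer loop
vertex -1.006 3.763 -0.575
vertex -0.161 3.109 -0.627
vertex -0.445 4.536 -1.179
endloop
endfacet
facet normal -0.488 -0.408 -0.772
outer loop
vertex -1.688 -2.994 -2.278
vertex -2.424 -2.888 -1.868
vertex -2.13 -2.275 -2.378
endloop
endfacet
facet normal 0.831 0.470 -0.297
outer loop
vertex -1.688 -2.994 -2.278
vertex -2.13 -2.275 -2.378
vertex -1.516 -2.132 -0.432
endloop
endfacet
facet normal -0.489 -0.407 -0.771
outer loop
vertex -2.13 -2.275 -2.378
vertex -2.424 -2.888 -1.868
vertex -2.867 -2.169 -1.967
endloop
endfacet
facet normal 0.087 0.991 -0.100
outer loop
vertex -2.13 -2.275 -2.378
vertex -2.867 -2.169 -1.967
vertex -1.516 -2.132 -0.432
endloop
endfacet
facet normal -0.489 -0.407 -0.771
outer loop
vertex -2.867 -2.169 -1.967
vertex -2.424 -2.888 -1.868
vertex -3.161 -2.782 -1.457
endloop
endfacet
facet normal -0.565 0.671 0.481
outer loop
vertex -2.867 -2.169 -1.967
vertex -3.161 -2.782 -1.457
vertex -1.516 -2.132 -0.432
endloop
endfacet
facet normal -0.489 -0.406 -0.772
outer loop
vertex -3.161 -2.782 -1.457
vertex -2.424 -2.888 -1.868
vertex -2.719 -3.502 -1.358
endloop
endfacet
facet normal -0.472 -0.171 0.865
outer loop
vertex -3.161 -2.782 -1.457
vertex -2.719 -3.502 -1.358
vertex -1.516 -2.132 -0.432
endloop
endfacet
facet normal -0.489 -0.406 -0.772
outer loop
vertex -2.719 -3.502 -1.358
vertex -2.424 -2.888 -1.868
vertex -1.982 -3.608 -1.769
endloop
endfacet
facet normal 0.273 -0.692 0.668
outer loop
vertex -2.719 -3.502 -1.358
vertex -1.982 -3.608 -1.769
vertex -1.516 -2.132 -0.432
endloop
endfacet
facet normal -0.489 -0.406 -0.772
outer loop
vertex -1.982 -3.608 -1.769
vertex -2.424 -2.888 -1.868
vertex -1.688 -2.994 -2.278
endloop
endfacet
facet normal 0.925 -0.371 0.087
outer loop
vertex -1.982 -3.608 -1.769
vertex -1.688 -2.994 -2.278
vertex -1.516 -2.132 -0.432
endloop
endfacet
facet normal -0.710 -0.676 0.197
outer loop
vertex 2.845 1.553 1.033
vertex 1.842 2.646 1.172
vertex 2.468 1.432 -0.743
endloop
endfacet
facet normal 0.674 -0.733 -0.093
outer loop
vertex 3.078 2.014 -0.912
vertex 2.845 1.553 1.033
vertex 2.468 1.432 -0.743
endloop
endfacet
facet normal -0.710 -0.676 0.196
outer loop
vertex 2.468 1.432 -0.743
vertex 1.842 2.646 1.172
vertex 1.465 2.526 -0.604
endloop
endfacet
facet normal -0.207 -0.066 -0.976
outer loop
vertex 1.465 2.526 -0.604
vertex 3.078 2.014 -0.912
vertex 2.468 1.432 -0.743
endloop
endfacet
facet normal 0.207 0.066 0.976
outer loop
vertex 2.845 1.553 1.033
vertex 2.452 3.228 1.003
vertex 1.842 2.646 1.172
endloop
endfacet
facet normal 0.673 -0.734 -0.093
outer loop
vertex 3.455 2.134 0.864
vertex 2.845 1.553 1.033
vertex 3.078 2.014 -0.912
endloop
endfacet
facet normal 0.207 0.066 0.976
outer loop
vertex 3.455 2.134 0.864
vertex 2.452 3.228 1.003
vertex 2.845 1.553 1.033
endloop
endfacet
facet normal -0.674 0.733 0.093
outer loop
vertex 1.842 2.646 1.172
vertex 2.452 3.228 1.003
vertex 1.465 2.526 -0.604
endloop
endfacet
facet normal -0.207 -0.066 -0.976
outer loop
vertex 2.075 3.107 -0.773
vertex 3.078 2.014 -0.912
vertex 1.465 2.526 -0.604
endloop
endfacet
facet normal -0.673 0.734 0.093
outer loop
vertex 1.465 2.526 -0.604
vertex 2.452 3.228 1.003
vertex 2.075 3.107 -0.773
endloop
endfacet
facet normal 0.710 0.676 -0.196
outer loop
vertex 2.075 3.107 -0.773
vertex 3.455 2.134 0.864
vertex 3.078 2.014 -0.912
endloop
endfacet
facet normal 0.710 0.676 -0.197
outer loop
vertex 2.452 3.228 1.003
vertex 3.455 2.134 0.864
vertex 2.075 3.107 -0.773
endloop
endfacet

endsolid
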